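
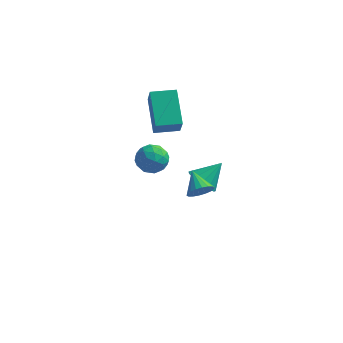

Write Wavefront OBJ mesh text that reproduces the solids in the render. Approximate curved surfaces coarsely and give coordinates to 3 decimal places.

v -1.052 -1.28 1.222
v -0.735 -1.369 1.675
v -1.628 -0.6 1.758
v -0.618 -1.18 1.562
v -0.587 -1.011 1.381
v -0.648 -0.896 1.169
v -0.789 -0.856 0.967
v -0.982 -0.901 0.816
v -1.189 -1.02 0.745
v -1.369 -1.191 0.769
v -1.486 -1.38 0.882
v -1.517 -1.549 1.063
v -1.456 -1.664 1.275
v -1.315 -1.704 1.477
v -1.122 -1.659 1.628
v -0.915 -1.54 1.699
v -2.977 -2.468 3.859
v -2.417 -2.302 3.526
v -2.443 -3.278 4.354
v -1.883 -3.112 4.021
v -2.126 -2.702 4.496
v -2.455 -2.202 4.19
v -2.405 -3.378 3.69
v -2.734 -2.878 3.384
v -2.063 -2.865 3.421
v -1.89 -2.447 3.92
v -2.97 -3.133 3.96
v -2.797 -2.715 4.459
v -2.744 -2.314 3.649
v -2.116 -3.266 4.231
v -2.259 -3.025 4.51
v -1.929 -2.928 4.314
v -2.767 -2.255 4.04
v -2.437 -2.157 3.844
v -2.266 -2.393 4.414
v -2.423 -3.423 4.036
v -2.093 -3.325 3.84
v -2.931 -2.652 3.566
v -2.601 -2.555 3.37
v -2.594 -3.187 3.466
v -2.206 -2.547 3.392
v -1.892 -3.023 3.682
v -2.199 -3.18 3.488
v -2.393 -2.885 3.308
v -2.105 -2.301 3.685
v -1.791 -2.777 3.975
v -1.934 -2.537 4.255
v -2.128 -2.242 4.075
v -1.897 -2.632 3.623
v -3.069 -2.803 3.905
v -2.755 -3.279 4.195
v -2.732 -3.338 3.805
v -2.926 -3.043 3.625
v -2.968 -2.557 4.198
v -2.654 -3.033 4.488
v -2.467 -2.695 4.572
v -2.661 -2.4 4.392
v -2.963 -2.948 4.257
v -3.381 -0.001 3.047
v -3.101 -0.527 3.924
v -4.027 1.201 3.974
v -3.747 0.675 4.851
v -2.473 0.485 3.049
v -2.193 -0.041 3.926
v -3.119 1.687 3.976
v -2.839 1.161 4.853
v -2.022 1.83 -0.96
v -1.663 2.141 -1.488
v -1.418 2.49 -0.16
v -1.989 2.364 -1.426
v -2.326 2.418 -1.216
v -2.566 2.285 -0.925
v -2.633 2.007 -0.645
v -2.506 1.673 -0.465
v -2.226 1.389 -0.442
v -1.88 1.245 -0.583
v -1.58 1.286 -0.844
v -1.42 1.5 -1.142
v -1.451 1.819 -1.382
f 2 1 4
f 2 4 3
f 4 1 5
f 4 5 3
f 5 1 6
f 5 6 3
f 6 1 7
f 6 7 3
f 7 1 8
f 7 8 3
f 8 1 9
f 8 9 3
f 9 1 10
f 9 10 3
f 10 1 11
f 10 11 3
f 11 1 12
f 11 12 3
f 12 1 13
f 12 13 3
f 13 1 14
f 13 14 3
f 14 1 15
f 14 15 3
f 15 1 16
f 15 16 3
f 16 1 2
f 16 2 3
f 17 54 33
f 54 28 57
f 33 57 22
f 54 57 33
f 17 33 29
f 33 22 34
f 29 34 18
f 33 34 29
f 17 29 38
f 29 18 39
f 38 39 24
f 29 39 38
f 17 38 50
f 38 24 53
f 50 53 27
f 38 53 50
f 17 50 54
f 50 27 58
f 54 58 28
f 50 58 54
f 18 34 45
f 34 22 48
f 45 48 26
f 34 48 45
f 22 57 35
f 57 28 56
f 35 56 21
f 57 56 35
f 28 58 55
f 58 27 51
f 55 51 19
f 58 51 55
f 27 53 52
f 53 24 40
f 52 40 23
f 53 40 52
f 24 39 44
f 39 18 41
f 44 41 25
f 39 41 44
f 20 46 32
f 46 26 47
f 32 47 21
f 46 47 32
f 20 32 30
f 32 21 31
f 30 31 19
f 32 31 30
f 20 30 37
f 30 19 36
f 37 36 23
f 30 36 37
f 20 37 42
f 37 23 43
f 42 43 25
f 37 43 42
f 20 42 46
f 42 25 49
f 46 49 26
f 42 49 46
f 21 47 35
f 47 26 48
f 35 48 22
f 47 48 35
f 19 31 55
f 31 21 56
f 55 56 28
f 31 56 55
f 23 36 52
f 36 19 51
f 52 51 27
f 36 51 52
f 25 43 44
f 43 23 40
f 44 40 24
f 43 40 44
f 26 49 45
f 49 25 41
f 45 41 18
f 49 41 45
f 60 62 59
f 63 60 59
f 59 62 61
f 61 63 59
f 60 66 62
f 64 60 63
f 64 66 60
f 62 66 61
f 65 63 61
f 61 66 65
f 65 64 63
f 66 64 65
f 68 67 70
f 68 70 69
f 70 67 71
f 70 71 69
f 71 67 72
f 71 72 69
f 72 67 73
f 72 73 69
f 73 67 74
f 73 74 69
f 74 67 75
f 74 75 69
f 75 67 76
f 75 76 69
f 76 67 77
f 76 77 69
f 77 67 78
f 77 78 69
f 78 67 79
f 78 79 69
f 79 67 68
f 79 68 69



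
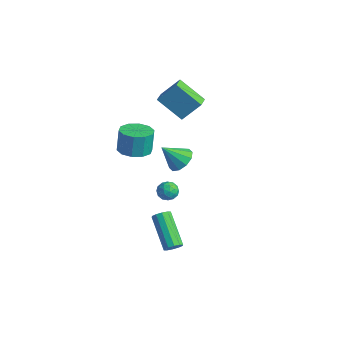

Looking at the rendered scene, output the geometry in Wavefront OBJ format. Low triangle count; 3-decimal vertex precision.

v 0.642 -0.997 -0.505
v 1.2 -1.313 -0.518
v 0.3 -1.567 -1.302
v 0.858 -1.883 -1.315
v 0.454 -1.966 -0.824
v 0.665 -1.614 -0.332
v 0.835 -1.266 -1.488
v 1.046 -0.914 -0.996
v 1.319 -1.479 -1.126
v 1.084 -1.912 -0.715
v 0.416 -0.968 -1.105
v 0.181 -1.401 -0.694
v 0.951 -1.105 -0.442
v 0.549 -1.775 -1.378
v 0.312 -1.824 -1.09
v 0.64 -2.01 -1.098
v 0.636 -1.282 -0.332
v 0.964 -1.467 -0.34
v 0.526 -1.852 -0.52
v 0.536 -1.413 -1.48
v 0.864 -1.598 -1.488
v 0.86 -0.87 -0.722
v 1.188 -1.056 -0.73
v 0.974 -1.028 -1.3
v 1.349 -1.388 -0.806
v 1.148 -1.723 -1.275
v 1.135 -1.361 -1.377
v 1.259 -1.154 -1.087
v 1.21 -1.643 -0.565
v 1.01 -1.978 -1.033
v 0.772 -2.027 -0.745
v 0.896 -1.82 -0.455
v 1.281 -1.74 -0.922
v 0.49 -0.902 -0.787
v 0.29 -1.237 -1.255
v 0.604 -1.06 -1.365
v 0.728 -0.853 -1.075
v 0.352 -1.157 -0.545
v 0.151 -1.492 -1.014
v 0.241 -1.726 -0.733
v 0.365 -1.519 -0.443
v 0.219 -1.14 -0.898
v -2.055 1.717 1.696
v -3.383 1.029 2.883
v -2.677 2.469 1.436
v -4.006 1.78 2.622
v -1.474 2.6 2.858
v -2.803 1.911 4.044
v -2.097 3.351 2.597
v -3.425 2.663 3.784
v -0.157 -2.922 2.664
v 0.484 -3.587 2.841
v 0.357 -3.343 4.214
v -0.283 -2.678 4.036
v 0.763 -3.081 2.777
v 0.636 -2.837 4.15
v 0.691 -2.515 2.669
v 0.564 -2.271 4.042
v 0.295 -2.104 2.56
v 0.168 -1.86 3.932
v -0.273 -2.006 2.49
v -0.4 -1.761 3.862
v -0.797 -2.257 2.486
v -0.924 -2.013 3.859
v -1.076 -2.763 2.55
v -1.203 -2.519 3.923
v -1.004 -3.329 2.658
v -1.131 -3.085 4.031
v -0.608 -3.74 2.768
v -0.735 -3.496 4.14
v -0.04 -3.839 2.838
v -0.167 -3.594 4.21
v 4.322 -3.835 -1.835
v 4.591 -3.419 -1.646
v 2.906 -2.909 -0.376
v 2.638 -3.325 -0.565
v 4.422 -3.319 -1.909
v 2.738 -2.81 -0.639
v 4.216 -3.417 -2.143
v 2.531 -2.908 -0.874
v 4.05 -3.674 -2.26
v 2.365 -3.165 -0.991
v 3.988 -3.993 -2.215
v 2.304 -3.483 -0.945
v 4.054 -4.251 -2.024
v 2.369 -3.741 -0.754
v 4.222 -4.35 -1.761
v 2.538 -3.841 -0.491
v 4.429 -4.252 -1.526
v 2.744 -3.743 -0.257
v 4.595 -3.995 -1.409
v 2.91 -3.486 -0.14
v 4.656 -3.677 -1.455
v 2.972 -3.167 -0.185
v -3.471 2.765 -3.217
v -2.831 2.155 -3.383
v -4.049 1.835 -2.023
v -2.633 2.514 -3.008
v -2.755 2.969 -2.712
v -3.15 3.346 -2.609
v -3.668 3.502 -2.738
v -4.111 3.376 -3.05
v -4.31 3.017 -3.426
v -4.188 2.562 -3.722
v -3.792 2.185 -3.825
v -3.274 2.029 -3.696
f 1 38 17
f 38 12 41
f 17 41 6
f 38 41 17
f 1 17 13
f 17 6 18
f 13 18 2
f 17 18 13
f 1 13 22
f 13 2 23
f 22 23 8
f 13 23 22
f 1 22 34
f 22 8 37
f 34 37 11
f 22 37 34
f 1 34 38
f 34 11 42
f 38 42 12
f 34 42 38
f 2 18 29
f 18 6 32
f 29 32 10
f 18 32 29
f 6 41 19
f 41 12 40
f 19 40 5
f 41 40 19
f 12 42 39
f 42 11 35
f 39 35 3
f 42 35 39
f 11 37 36
f 37 8 24
f 36 24 7
f 37 24 36
f 8 23 28
f 23 2 25
f 28 25 9
f 23 25 28
f 4 30 16
f 30 10 31
f 16 31 5
f 30 31 16
f 4 16 14
f 16 5 15
f 14 15 3
f 16 15 14
f 4 14 21
f 14 3 20
f 21 20 7
f 14 20 21
f 4 21 26
f 21 7 27
f 26 27 9
f 21 27 26
f 4 26 30
f 26 9 33
f 30 33 10
f 26 33 30
f 5 31 19
f 31 10 32
f 19 32 6
f 31 32 19
f 3 15 39
f 15 5 40
f 39 40 12
f 15 40 39
f 7 20 36
f 20 3 35
f 36 35 11
f 20 35 36
f 9 27 28
f 27 7 24
f 28 24 8
f 27 24 28
f 10 33 29
f 33 9 25
f 29 25 2
f 33 25 29
f 44 46 43
f 47 44 43
f 43 46 45
f 45 47 43
f 44 50 46
f 48 44 47
f 48 50 44
f 46 50 45
f 49 47 45
f 45 50 49
f 49 48 47
f 50 48 49
f 52 51 55
f 52 55 53
f 53 55 56
f 53 56 54
f 55 51 57
f 55 57 56
f 56 57 58
f 56 58 54
f 57 51 59
f 57 59 58
f 58 59 60
f 58 60 54
f 59 51 61
f 59 61 60
f 60 61 62
f 60 62 54
f 61 51 63
f 61 63 62
f 62 63 64
f 62 64 54
f 63 51 65
f 63 65 64
f 64 65 66
f 64 66 54
f 65 51 67
f 65 67 66
f 66 67 68
f 66 68 54
f 67 51 69
f 67 69 68
f 68 69 70
f 68 70 54
f 69 51 71
f 69 71 70
f 70 71 72
f 70 72 54
f 71 51 52
f 71 52 72
f 72 52 53
f 72 53 54
f 74 73 77
f 74 77 75
f 75 77 78
f 75 78 76
f 77 73 79
f 77 79 78
f 78 79 80
f 78 80 76
f 79 73 81
f 79 81 80
f 80 81 82
f 80 82 76
f 81 73 83
f 81 83 82
f 82 83 84
f 82 84 76
f 83 73 85
f 83 85 84
f 84 85 86
f 84 86 76
f 85 73 87
f 85 87 86
f 86 87 88
f 86 88 76
f 87 73 89
f 87 89 88
f 88 89 90
f 88 90 76
f 89 73 91
f 89 91 90
f 90 91 92
f 90 92 76
f 91 73 93
f 91 93 92
f 92 93 94
f 92 94 76
f 93 73 74
f 93 74 94
f 94 74 75
f 94 75 76
f 96 95 98
f 96 98 97
f 98 95 99
f 98 99 97
f 99 95 100
f 99 100 97
f 100 95 101
f 100 101 97
f 101 95 102
f 101 102 97
f 102 95 103
f 102 103 97
f 103 95 104
f 103 104 97
f 104 95 105
f 104 105 97
f 105 95 106
f 105 106 97
f 106 95 96
f 106 96 97



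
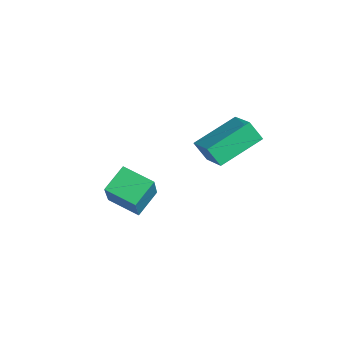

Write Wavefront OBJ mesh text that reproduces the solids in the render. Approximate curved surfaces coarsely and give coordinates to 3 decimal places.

v -4.063 -0.211 -4.527
v -2.97 -0.771 -2.911
v -4.595 0.794 -3.819
v -3.502 0.234 -2.203
v -2.978 0.666 -4.957
v -1.885 0.106 -3.341
v -3.51 1.671 -4.249
v -2.417 1.111 -2.633
v -1.201 2.247 0.186
v 0.154 2.213 0.779
v -1.501 4.125 0.977
v -0.145 4.092 1.569
v -0.835 2.648 -0.629
v 0.521 2.615 -0.037
v -1.134 4.527 0.161
v 0.221 4.493 0.754
f 2 4 1
f 5 2 1
f 1 4 3
f 3 5 1
f 2 8 4
f 6 2 5
f 6 8 2
f 4 8 3
f 7 5 3
f 3 8 7
f 7 6 5
f 8 6 7
f 10 12 9
f 13 10 9
f 9 12 11
f 11 13 9
f 10 16 12
f 14 10 13
f 14 16 10
f 12 16 11
f 15 13 11
f 11 16 15
f 15 14 13
f 16 14 15



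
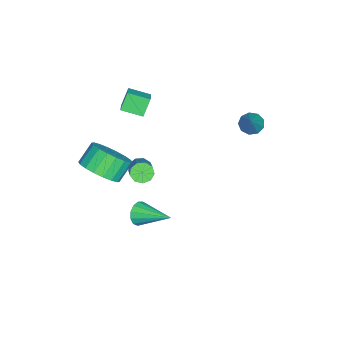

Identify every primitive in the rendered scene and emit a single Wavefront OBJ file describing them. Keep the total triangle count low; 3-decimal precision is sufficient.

v 4.027 -3.293 1.245
v 4.804 -3.266 1.935
v 4.07 -2.88 2.746
v 3.293 -2.907 2.055
v 4.819 -2.843 1.747
v 4.085 -2.457 2.558
v 4.677 -2.51 1.459
v 3.943 -2.123 2.27
v 4.406 -2.332 1.129
v 3.672 -1.945 1.94
v 4.06 -2.344 0.822
v 3.326 -1.957 1.633
v 3.707 -2.544 0.598
v 2.973 -2.157 1.409
v 3.418 -2.892 0.503
v 2.684 -2.506 1.314
v 3.25 -3.32 0.554
v 2.516 -2.934 1.365
v 3.235 -3.743 0.742
v 2.501 -3.357 1.553
v 3.377 -4.077 1.03
v 2.643 -3.69 1.841
v 3.648 -4.255 1.36
v 2.914 -3.868 2.171
v 3.994 -4.243 1.667
v 3.26 -3.856 2.478
v 4.347 -4.043 1.891
v 3.613 -3.656 2.702
v 4.636 -3.694 1.986
v 3.902 -3.308 2.797
v 1.886 -2.157 -3.713
v 2.326 -2.097 -4.201
v 2.354 -0.503 -3.087
v 2.007 -1.958 -4.33
v 1.649 -1.882 -4.264
v 1.366 -1.893 -4.022
v 1.248 -1.988 -3.683
v 1.333 -2.137 -3.353
v 1.593 -2.292 -3.137
v 1.946 -2.405 -3.104
v 2.28 -2.439 -3.265
v 2.488 -2.383 -3.567
v 2.506 -2.256 -3.916
v -2.667 -4.021 1.102
v -1.708 -3.759 1.66
v -2.779 -2.951 0.791
v -1.821 -2.689 1.349
v -2.119 -4.211 0.251
v -1.161 -3.949 0.809
v -2.232 -3.141 -0.06
v -1.273 -2.879 0.498
v -0.733 2.386 1.839
v -0.282 2.399 1.444
v 0.453 2.614 3.201
v -0.425 2.778 1.505
v -0.713 2.974 1.723
v -1.01 2.895 1.995
v -1.177 2.578 2.194
v -1.137 2.171 2.227
v -0.908 1.864 2.079
v -0.597 1.802 1.818
v -0.349 2.013 1.567
v -0.477 -2.814 -2.706
v -0.094 -3.052 -3.054
v 1.5 -2.465 -1.703
v 1.117 -2.226 -1.354
v -0.148 -2.679 -3.151
v 1.445 -2.092 -1.8
v -0.357 -2.368 -3.041
v 1.237 -1.781 -1.69
v -0.621 -2.266 -2.773
v 0.972 -1.679 -1.422
v -0.818 -2.42 -2.474
v 0.775 -1.833 -1.123
v -0.855 -2.758 -2.283
v 0.738 -2.171 -0.932
v -0.715 -3.122 -2.29
v 0.878 -2.535 -0.939
v -0.464 -3.342 -2.491
v 1.13 -2.754 -1.14
v -0.218 -3.314 -2.793
v 1.375 -2.727 -1.442
f 2 1 5
f 2 5 3
f 3 5 6
f 3 6 4
f 5 1 7
f 5 7 6
f 6 7 8
f 6 8 4
f 7 1 9
f 7 9 8
f 8 9 10
f 8 10 4
f 9 1 11
f 9 11 10
f 10 11 12
f 10 12 4
f 11 1 13
f 11 13 12
f 12 13 14
f 12 14 4
f 13 1 15
f 13 15 14
f 14 15 16
f 14 16 4
f 15 1 17
f 15 17 16
f 16 17 18
f 16 18 4
f 17 1 19
f 17 19 18
f 18 19 20
f 18 20 4
f 19 1 21
f 19 21 20
f 20 21 22
f 20 22 4
f 21 1 23
f 21 23 22
f 22 23 24
f 22 24 4
f 23 1 25
f 23 25 24
f 24 25 26
f 24 26 4
f 25 1 27
f 25 27 26
f 26 27 28
f 26 28 4
f 27 1 29
f 27 29 28
f 28 29 30
f 28 30 4
f 29 1 2
f 29 2 30
f 30 2 3
f 30 3 4
f 32 31 34
f 32 34 33
f 34 31 35
f 34 35 33
f 35 31 36
f 35 36 33
f 36 31 37
f 36 37 33
f 37 31 38
f 37 38 33
f 38 31 39
f 38 39 33
f 39 31 40
f 39 40 33
f 40 31 41
f 40 41 33
f 41 31 42
f 41 42 33
f 42 31 43
f 42 43 33
f 43 31 32
f 43 32 33
f 45 47 44
f 48 45 44
f 44 47 46
f 46 48 44
f 45 51 47
f 49 45 48
f 49 51 45
f 47 51 46
f 50 48 46
f 46 51 50
f 50 49 48
f 51 49 50
f 53 52 55
f 53 55 54
f 55 52 56
f 55 56 54
f 56 52 57
f 56 57 54
f 57 52 58
f 57 58 54
f 58 52 59
f 58 59 54
f 59 52 60
f 59 60 54
f 60 52 61
f 60 61 54
f 61 52 62
f 61 62 54
f 62 52 53
f 62 53 54
f 64 63 67
f 64 67 65
f 65 67 68
f 65 68 66
f 67 63 69
f 67 69 68
f 68 69 70
f 68 70 66
f 69 63 71
f 69 71 70
f 70 71 72
f 70 72 66
f 71 63 73
f 71 73 72
f 72 73 74
f 72 74 66
f 73 63 75
f 73 75 74
f 74 75 76
f 74 76 66
f 75 63 77
f 75 77 76
f 76 77 78
f 76 78 66
f 77 63 79
f 77 79 78
f 78 79 80
f 78 80 66
f 79 63 81
f 79 81 80
f 80 81 82
f 80 82 66
f 81 63 64
f 81 64 82
f 82 64 65
f 82 65 66



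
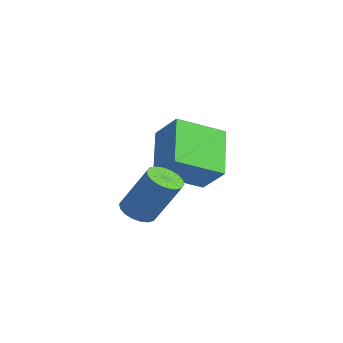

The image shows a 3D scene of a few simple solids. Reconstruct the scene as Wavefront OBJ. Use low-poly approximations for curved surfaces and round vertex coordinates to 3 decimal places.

v 1.408 1.048 -1.142
v 1.822 1.426 -1.491
v 2.586 2.07 0.114
v 2.172 1.692 0.462
v 1.591 1.603 -1.451
v 2.354 2.246 0.154
v 1.323 1.669 -1.35
v 2.086 2.312 0.254
v 1.072 1.612 -1.209
v 1.835 2.256 0.396
v 0.888 1.444 -1.053
v 1.651 2.087 0.551
v 0.807 1.198 -0.916
v 1.57 1.841 0.689
v 0.845 0.921 -0.824
v 1.608 1.565 0.781
v 0.994 0.67 -0.794
v 1.758 1.314 0.811
v 1.226 0.494 -0.834
v 1.989 1.137 0.771
v 1.494 0.428 -0.934
v 2.257 1.071 0.67
v 1.745 0.484 -1.076
v 2.508 1.128 0.529
v 1.929 0.653 -1.231
v 2.692 1.296 0.373
v 2.01 0.899 -1.369
v 2.773 1.542 0.236
v 1.972 1.175 -1.461
v 2.735 1.819 0.144
v -1.098 4.345 -1.458
v -1.179 2.58 -0.682
v -2.605 5.02 -0.081
v -2.686 3.255 0.696
v -0.094 4.705 -0.536
v -0.175 2.94 0.241
v -1.601 5.38 0.842
v -1.682 3.615 1.618
f 2 1 5
f 2 5 3
f 3 5 6
f 3 6 4
f 5 1 7
f 5 7 6
f 6 7 8
f 6 8 4
f 7 1 9
f 7 9 8
f 8 9 10
f 8 10 4
f 9 1 11
f 9 11 10
f 10 11 12
f 10 12 4
f 11 1 13
f 11 13 12
f 12 13 14
f 12 14 4
f 13 1 15
f 13 15 14
f 14 15 16
f 14 16 4
f 15 1 17
f 15 17 16
f 16 17 18
f 16 18 4
f 17 1 19
f 17 19 18
f 18 19 20
f 18 20 4
f 19 1 21
f 19 21 20
f 20 21 22
f 20 22 4
f 21 1 23
f 21 23 22
f 22 23 24
f 22 24 4
f 23 1 25
f 23 25 24
f 24 25 26
f 24 26 4
f 25 1 27
f 25 27 26
f 26 27 28
f 26 28 4
f 27 1 29
f 27 29 28
f 28 29 30
f 28 30 4
f 29 1 2
f 29 2 30
f 30 2 3
f 30 3 4
f 32 34 31
f 35 32 31
f 31 34 33
f 33 35 31
f 32 38 34
f 36 32 35
f 36 38 32
f 34 38 33
f 37 35 33
f 33 38 37
f 37 36 35
f 38 36 37



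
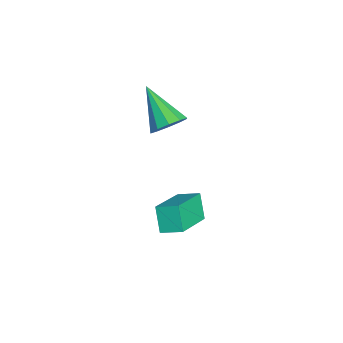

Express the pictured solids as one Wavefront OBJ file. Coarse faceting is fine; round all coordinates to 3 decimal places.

v 3.137 1.624 -3.266
v 2.532 1.494 -2.345
v 3.396 2.417 -2.985
v 2.79 2.287 -2.063
v 4.77 0.753 -2.317
v 4.164 0.623 -1.395
v 5.028 1.546 -2.035
v 4.423 1.416 -1.114
v 0.273 1.287 -0.394
v 0.833 0.853 -0.066
v -1.033 0.513 0.814
v 0.808 1.271 0.174
v 0.578 1.694 0.198
v 0.233 1.962 -0.005
v -0.098 1.972 -0.356
v -0.286 1.72 -0.722
v -0.261 1.303 -0.962
v -0.032 0.879 -0.985
v 0.314 0.612 -0.782
v 0.644 0.602 -0.431
f 2 4 1
f 5 2 1
f 1 4 3
f 3 5 1
f 2 8 4
f 6 2 5
f 6 8 2
f 4 8 3
f 7 5 3
f 3 8 7
f 7 6 5
f 8 6 7
f 10 9 12
f 10 12 11
f 12 9 13
f 12 13 11
f 13 9 14
f 13 14 11
f 14 9 15
f 14 15 11
f 15 9 16
f 15 16 11
f 16 9 17
f 16 17 11
f 17 9 18
f 17 18 11
f 18 9 19
f 18 19 11
f 19 9 20
f 19 20 11
f 20 9 10
f 20 10 11



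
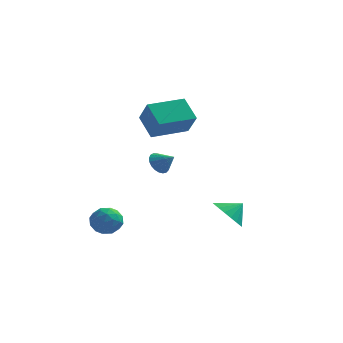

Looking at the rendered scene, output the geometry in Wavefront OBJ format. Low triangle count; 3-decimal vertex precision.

v -1.648 4.093 -0.522
v -1.265 4.559 -0.876
v -0.812 3.847 0.062
v -1.37 4.72 -0.658
v -1.523 4.773 -0.416
v -1.698 4.708 -0.193
v -1.865 4.537 -0.027
v -1.994 4.289 0.054
v -2.063 4.007 0.035
v -2.061 3.74 -0.08
v -1.987 3.533 -0.272
v -1.855 3.424 -0.507
v -1.687 3.43 -0.745
v -1.512 3.551 -0.944
v -1.361 3.765 -1.07
v -1.26 4.036 -1.102
v -1.226 4.317 -1.033
v -1.425 1.86 1.986
v -0.815 1.13 3.106
v -2.243 2.662 2.955
v -1.633 1.932 4.075
v 0.053 3.248 2.085
v 0.663 2.518 3.205
v -0.765 4.05 3.054
v -0.155 3.32 4.174
v -3.939 -0.097 -2.896
v -3.484 0.552 -2.53
v -2.776 -0.532 -3.57
v -2.321 0.117 -3.204
v -2.612 -0.544 -2.713
v -3.33 -0.275 -2.297
v -2.93 0.295 -3.803
v -3.648 0.564 -3.387
v -2.86 0.794 -3.091
v -2.664 0.275 -2.417
v -3.596 -0.255 -3.683
v -3.4 -0.774 -3.009
v -3.813 0.266 -2.654
v -2.447 -0.246 -3.446
v -2.618 -0.634 -3.157
v -2.35 -0.253 -2.942
v -3.723 -0.22 -2.517
v -3.456 0.161 -2.302
v -2.943 -0.483 -2.409
v -2.804 -0.141 -3.798
v -2.537 0.24 -3.583
v -3.91 0.273 -3.158
v -3.642 0.654 -2.943
v -3.317 0.503 -3.691
v -3.179 0.789 -2.769
v -2.496 0.533 -3.164
v -2.854 0.638 -3.517
v -3.276 0.796 -3.272
v -3.064 0.485 -2.372
v -2.381 0.229 -2.768
v -2.551 -0.16 -2.479
v -2.974 -0.001 -2.235
v -2.697 0.627 -2.702
v -3.879 -0.209 -3.332
v -3.196 -0.465 -3.728
v -3.286 0.021 -3.865
v -3.709 0.18 -3.621
v -3.764 -0.513 -2.936
v -3.081 -0.769 -3.331
v -2.984 -0.776 -2.828
v -3.406 -0.618 -2.583
v -3.563 -0.607 -3.398
v 2.866 -0.299 -1.926
v 3.61 -0.756 -2.372
v 3.514 0.119 -1.274
v 3.584 -0.378 -2.588
v 3.417 0.015 -2.674
v 3.14 0.347 -2.611
v 2.809 0.55 -2.413
v 2.489 0.585 -2.118
v 2.244 0.445 -1.786
v 2.122 0.158 -1.481
v 2.148 -0.22 -1.264
v 2.316 -0.613 -1.179
v 2.592 -0.944 -1.242
v 2.923 -1.148 -1.44
v 3.243 -1.183 -1.735
v 3.488 -1.043 -2.067
f 2 1 4
f 2 4 3
f 4 1 5
f 4 5 3
f 5 1 6
f 5 6 3
f 6 1 7
f 6 7 3
f 7 1 8
f 7 8 3
f 8 1 9
f 8 9 3
f 9 1 10
f 9 10 3
f 10 1 11
f 10 11 3
f 11 1 12
f 11 12 3
f 12 1 13
f 12 13 3
f 13 1 14
f 13 14 3
f 14 1 15
f 14 15 3
f 15 1 16
f 15 16 3
f 16 1 17
f 16 17 3
f 17 1 2
f 17 2 3
f 19 21 18
f 22 19 18
f 18 21 20
f 20 22 18
f 19 25 21
f 23 19 22
f 23 25 19
f 21 25 20
f 24 22 20
f 20 25 24
f 24 23 22
f 25 23 24
f 26 63 42
f 63 37 66
f 42 66 31
f 63 66 42
f 26 42 38
f 42 31 43
f 38 43 27
f 42 43 38
f 26 38 47
f 38 27 48
f 47 48 33
f 38 48 47
f 26 47 59
f 47 33 62
f 59 62 36
f 47 62 59
f 26 59 63
f 59 36 67
f 63 67 37
f 59 67 63
f 27 43 54
f 43 31 57
f 54 57 35
f 43 57 54
f 31 66 44
f 66 37 65
f 44 65 30
f 66 65 44
f 37 67 64
f 67 36 60
f 64 60 28
f 67 60 64
f 36 62 61
f 62 33 49
f 61 49 32
f 62 49 61
f 33 48 53
f 48 27 50
f 53 50 34
f 48 50 53
f 29 55 41
f 55 35 56
f 41 56 30
f 55 56 41
f 29 41 39
f 41 30 40
f 39 40 28
f 41 40 39
f 29 39 46
f 39 28 45
f 46 45 32
f 39 45 46
f 29 46 51
f 46 32 52
f 51 52 34
f 46 52 51
f 29 51 55
f 51 34 58
f 55 58 35
f 51 58 55
f 30 56 44
f 56 35 57
f 44 57 31
f 56 57 44
f 28 40 64
f 40 30 65
f 64 65 37
f 40 65 64
f 32 45 61
f 45 28 60
f 61 60 36
f 45 60 61
f 34 52 53
f 52 32 49
f 53 49 33
f 52 49 53
f 35 58 54
f 58 34 50
f 54 50 27
f 58 50 54
f 69 68 71
f 69 71 70
f 71 68 72
f 71 72 70
f 72 68 73
f 72 73 70
f 73 68 74
f 73 74 70
f 74 68 75
f 74 75 70
f 75 68 76
f 75 76 70
f 76 68 77
f 76 77 70
f 77 68 78
f 77 78 70
f 78 68 79
f 78 79 70
f 79 68 80
f 79 80 70
f 80 68 81
f 80 81 70
f 81 68 82
f 81 82 70
f 82 68 83
f 82 83 70
f 83 68 69
f 83 69 70



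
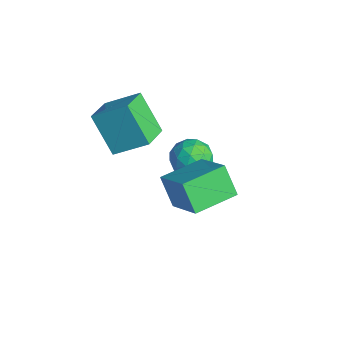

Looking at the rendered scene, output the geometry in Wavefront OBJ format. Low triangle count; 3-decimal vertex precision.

v -2.912 -4.546 2.838
v -2.118 -3.276 3.763
v -3.95 -3.5 2.294
v -3.155 -2.231 3.219
v -1.665 -4.149 1.221
v -0.87 -2.88 2.146
v -2.702 -3.104 0.677
v -1.908 -1.834 1.602
v 0.159 -2.875 0.88
v 1.913 -2.712 2.13
v -0.088 -0.913 0.97
v 1.665 -0.749 2.221
v 1.015 -2.711 -0.341
v 2.768 -2.547 0.91
v 0.767 -0.748 -0.25
v 2.521 -0.585 1
v -2.724 0.542 -1.362
v -2.224 0.681 -2.24
v -3.476 -0.781 -2
v -2.976 -0.642 -2.878
v -2.469 -0.939 -2.044
v -2.004 -0.121 -1.65
v -3.696 0.021 -2.59
v -3.231 0.839 -2.196
v -2.825 0.359 -2.999
v -2.067 -0.234 -2.662
v -3.633 0.134 -1.578
v -2.875 -0.459 -1.241
v -2.408 0.728 -1.745
v -3.292 -0.828 -2.495
v -2.994 -1.002 -2.005
v -2.7 -0.92 -2.521
v -2.279 0.256 -1.398
v -1.985 0.338 -1.914
v -2.129 -0.614 -1.799
v -3.715 -0.438 -2.326
v -3.421 -0.356 -2.842
v -3 0.82 -1.719
v -2.706 0.902 -2.235
v -3.571 0.514 -2.441
v -2.467 0.621 -2.707
v -2.909 -0.157 -3.082
v -3.332 0.232 -2.913
v -3.059 0.713 -2.681
v -2.022 0.272 -2.509
v -2.463 -0.506 -2.884
v -2.166 -0.68 -2.394
v -1.893 -0.2 -2.162
v -2.375 0.083 -2.955
v -3.237 0.406 -1.356
v -3.678 -0.372 -1.731
v -3.807 0.1 -2.078
v -3.534 0.58 -1.846
v -2.791 0.057 -1.158
v -3.233 -0.721 -1.533
v -2.641 -0.813 -1.559
v -2.368 -0.332 -1.327
v -3.325 -0.183 -1.285
f 2 4 1
f 5 2 1
f 1 4 3
f 3 5 1
f 2 8 4
f 6 2 5
f 6 8 2
f 4 8 3
f 7 5 3
f 3 8 7
f 7 6 5
f 8 6 7
f 10 12 9
f 13 10 9
f 9 12 11
f 11 13 9
f 10 16 12
f 14 10 13
f 14 16 10
f 12 16 11
f 15 13 11
f 11 16 15
f 15 14 13
f 16 14 15
f 17 54 33
f 54 28 57
f 33 57 22
f 54 57 33
f 17 33 29
f 33 22 34
f 29 34 18
f 33 34 29
f 17 29 38
f 29 18 39
f 38 39 24
f 29 39 38
f 17 38 50
f 38 24 53
f 50 53 27
f 38 53 50
f 17 50 54
f 50 27 58
f 54 58 28
f 50 58 54
f 18 34 45
f 34 22 48
f 45 48 26
f 34 48 45
f 22 57 35
f 57 28 56
f 35 56 21
f 57 56 35
f 28 58 55
f 58 27 51
f 55 51 19
f 58 51 55
f 27 53 52
f 53 24 40
f 52 40 23
f 53 40 52
f 24 39 44
f 39 18 41
f 44 41 25
f 39 41 44
f 20 46 32
f 46 26 47
f 32 47 21
f 46 47 32
f 20 32 30
f 32 21 31
f 30 31 19
f 32 31 30
f 20 30 37
f 30 19 36
f 37 36 23
f 30 36 37
f 20 37 42
f 37 23 43
f 42 43 25
f 37 43 42
f 20 42 46
f 42 25 49
f 46 49 26
f 42 49 46
f 21 47 35
f 47 26 48
f 35 48 22
f 47 48 35
f 19 31 55
f 31 21 56
f 55 56 28
f 31 56 55
f 23 36 52
f 36 19 51
f 52 51 27
f 36 51 52
f 25 43 44
f 43 23 40
f 44 40 24
f 43 40 44
f 26 49 45
f 49 25 41
f 45 41 18
f 49 41 45



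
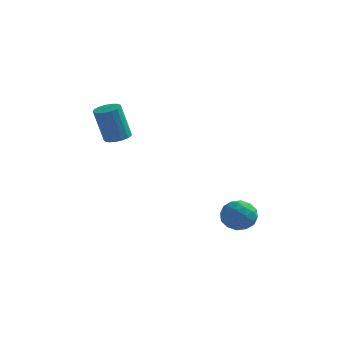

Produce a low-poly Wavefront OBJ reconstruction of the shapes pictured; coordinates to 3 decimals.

v -2.618 0.797 2.992
v -2.099 1.169 3.161
v -2.523 0.934 4.977
v -3.042 0.563 4.808
v -2.336 1.377 3.133
v -2.76 1.142 4.949
v -2.636 1.452 3.072
v -3.06 1.218 4.889
v -2.933 1.377 2.993
v -3.357 1.143 4.81
v -3.157 1.17 2.914
v -3.581 0.935 4.73
v -3.258 0.877 2.853
v -3.682 0.642 4.669
v -3.212 0.565 2.823
v -3.636 0.331 4.64
v -3.03 0.307 2.832
v -3.454 0.073 4.649
v -2.754 0.162 2.878
v -3.178 -0.073 4.694
v -2.446 0.161 2.95
v -2.87 -0.073 4.766
v -2.178 0.307 3.031
v -2.602 0.072 4.848
v -2.011 0.565 3.104
v -2.435 0.33 4.92
v -1.982 0.876 3.15
v -2.406 0.641 4.967
v 2.163 1.281 -1.308
v 2.603 1.697 -1.994
v 3.457 1.003 -0.646
v 3.897 1.419 -1.332
v 3.384 1.909 -0.755
v 2.584 2.081 -1.164
v 3.476 0.619 -1.476
v 2.676 0.791 -1.885
v 3.415 1.287 -2.098
v 3.358 2.084 -1.652
v 2.702 0.616 -0.988
v 2.645 1.413 -0.542
v 2.269 1.513 -1.709
v 3.791 1.187 -0.931
v 3.489 1.475 -0.592
v 3.748 1.719 -0.995
v 2.258 1.739 -1.221
v 2.517 1.983 -1.625
v 2.976 2.108 -0.896
v 3.543 0.717 -1.015
v 3.802 0.961 -1.419
v 2.312 0.981 -1.645
v 2.571 1.225 -2.048
v 3.084 0.592 -1.744
v 3.005 1.517 -2.173
v 3.766 1.354 -1.784
v 3.518 0.884 -1.869
v 3.048 0.985 -2.109
v 2.972 1.985 -1.912
v 3.732 1.822 -1.522
v 3.431 2.11 -1.183
v 2.96 2.211 -1.424
v 3.449 1.745 -1.972
v 2.328 0.878 -1.118
v 3.088 0.715 -0.728
v 3.1 0.489 -1.216
v 2.629 0.59 -1.457
v 2.294 1.346 -0.856
v 3.055 1.183 -0.467
v 3.012 1.715 -0.531
v 2.542 1.816 -0.771
v 2.611 0.955 -0.668
f 2 1 5
f 2 5 3
f 3 5 6
f 3 6 4
f 5 1 7
f 5 7 6
f 6 7 8
f 6 8 4
f 7 1 9
f 7 9 8
f 8 9 10
f 8 10 4
f 9 1 11
f 9 11 10
f 10 11 12
f 10 12 4
f 11 1 13
f 11 13 12
f 12 13 14
f 12 14 4
f 13 1 15
f 13 15 14
f 14 15 16
f 14 16 4
f 15 1 17
f 15 17 16
f 16 17 18
f 16 18 4
f 17 1 19
f 17 19 18
f 18 19 20
f 18 20 4
f 19 1 21
f 19 21 20
f 20 21 22
f 20 22 4
f 21 1 23
f 21 23 22
f 22 23 24
f 22 24 4
f 23 1 25
f 23 25 24
f 24 25 26
f 24 26 4
f 25 1 27
f 25 27 26
f 26 27 28
f 26 28 4
f 27 1 2
f 27 2 28
f 28 2 3
f 28 3 4
f 29 66 45
f 66 40 69
f 45 69 34
f 66 69 45
f 29 45 41
f 45 34 46
f 41 46 30
f 45 46 41
f 29 41 50
f 41 30 51
f 50 51 36
f 41 51 50
f 29 50 62
f 50 36 65
f 62 65 39
f 50 65 62
f 29 62 66
f 62 39 70
f 66 70 40
f 62 70 66
f 30 46 57
f 46 34 60
f 57 60 38
f 46 60 57
f 34 69 47
f 69 40 68
f 47 68 33
f 69 68 47
f 40 70 67
f 70 39 63
f 67 63 31
f 70 63 67
f 39 65 64
f 65 36 52
f 64 52 35
f 65 52 64
f 36 51 56
f 51 30 53
f 56 53 37
f 51 53 56
f 32 58 44
f 58 38 59
f 44 59 33
f 58 59 44
f 32 44 42
f 44 33 43
f 42 43 31
f 44 43 42
f 32 42 49
f 42 31 48
f 49 48 35
f 42 48 49
f 32 49 54
f 49 35 55
f 54 55 37
f 49 55 54
f 32 54 58
f 54 37 61
f 58 61 38
f 54 61 58
f 33 59 47
f 59 38 60
f 47 60 34
f 59 60 47
f 31 43 67
f 43 33 68
f 67 68 40
f 43 68 67
f 35 48 64
f 48 31 63
f 64 63 39
f 48 63 64
f 37 55 56
f 55 35 52
f 56 52 36
f 55 52 56
f 38 61 57
f 61 37 53
f 57 53 30
f 61 53 57



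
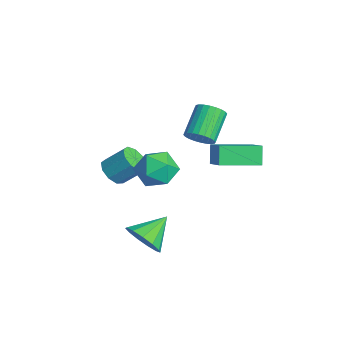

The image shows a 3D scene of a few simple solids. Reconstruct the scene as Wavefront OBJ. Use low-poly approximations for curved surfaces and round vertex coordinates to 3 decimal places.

v 1.85 -1.598 -0.689
v 2.497 -2.366 -0.999
v 0.663 -2.754 -0.301
v 1.31 -3.522 -0.611
v 1.526 -2.973 0.259
v 2.259 -2.259 0.019
v 0.901 -2.861 -1.319
v 1.634 -2.147 -1.559
v 1.91 -3.147 -1.389
v 2.297 -3.216 -0.414
v 0.863 -1.904 -0.886
v 1.25 -1.973 0.089
v 3.679 -3.829 -3.39
v 4.24 -3.242 -3.921
v 3.141 -2.591 -2.59
v 3.763 -3.279 -4.185
v 3.259 -3.491 -4.196
v 2.889 -3.81 -3.952
v 2.769 -4.135 -3.529
v 2.939 -4.363 -3.062
v 3.343 -4.422 -2.699
v 3.855 -4.292 -2.556
v 4.31 -4.016 -2.677
v 4.565 -3.68 -3.025
v 4.539 -3.392 -3.488
v -1.668 -3.561 -2.9
v -1.216 -3.228 -3.427
v -0.821 -2.307 -2.508
v -1.272 -2.639 -1.98
v -1.696 -3.011 -3.438
v -1.301 -2.09 -2.519
v -2.163 -3.051 -3.197
v -1.767 -2.13 -2.278
v -2.398 -3.33 -2.817
v -2.002 -2.409 -1.898
v -2.291 -3.716 -2.475
v -1.896 -2.795 -1.556
v -1.893 -4.03 -2.332
v -1.497 -3.109 -1.413
v -1.389 -4.124 -2.455
v -0.994 -3.203 -1.536
v -1.016 -3.954 -2.785
v -0.621 -3.033 -1.866
v -0.948 -3.601 -3.169
v -0.552 -2.679 -2.25
v 0.239 -0.188 -0.136
v 0.638 -0.382 0.444
v -0.38 0.494 1.436
v -0.779 0.688 0.856
v 0.768 -0.141 0.365
v -0.25 0.735 1.357
v 0.818 0.093 0.209
v -0.201 0.969 1.202
v 0.779 0.284 0.001
v -0.239 1.159 0.994
v 0.658 0.403 -0.227
v -0.36 1.279 0.765
v 0.474 0.432 -0.442
v -0.544 1.308 0.55
v 0.253 0.367 -0.611
v -0.765 1.242 0.382
v 0.031 0.217 -0.707
v -0.987 1.093 0.286
v -0.16 0.006 -0.716
v -1.178 0.882 0.276
v -0.29 -0.235 -0.637
v -1.308 0.641 0.355
v -0.339 -0.469 -0.482
v -1.358 0.407 0.511
v -0.301 -0.659 -0.274
v -1.319 0.216 0.719
v -0.18 -0.779 -0.045
v -1.198 0.097 0.947
v 0.004 -0.808 0.17
v -1.014 0.068 1.162
v 0.225 -0.742 0.338
v -0.793 0.133 1.331
v 0.447 -0.593 0.434
v -0.571 0.283 1.427
v 3.536 -0.849 0.665
v 3.033 -0.667 1.486
v 3.691 0.969 0.359
v 3.188 1.15 1.18
v 4.612 -0.83 1.32
v 4.109 -0.649 2.141
v 4.767 0.987 1.014
v 4.264 1.169 1.835
f 1 12 6
f 1 6 2
f 1 2 8
f 1 8 11
f 1 11 12
f 2 6 10
f 6 12 5
f 12 11 3
f 11 8 7
f 8 2 9
f 4 10 5
f 4 5 3
f 4 3 7
f 4 7 9
f 4 9 10
f 5 10 6
f 3 5 12
f 7 3 11
f 9 7 8
f 10 9 2
f 14 13 16
f 14 16 15
f 16 13 17
f 16 17 15
f 17 13 18
f 17 18 15
f 18 13 19
f 18 19 15
f 19 13 20
f 19 20 15
f 20 13 21
f 20 21 15
f 21 13 22
f 21 22 15
f 22 13 23
f 22 23 15
f 23 13 24
f 23 24 15
f 24 13 25
f 24 25 15
f 25 13 14
f 25 14 15
f 27 26 30
f 27 30 28
f 28 30 31
f 28 31 29
f 30 26 32
f 30 32 31
f 31 32 33
f 31 33 29
f 32 26 34
f 32 34 33
f 33 34 35
f 33 35 29
f 34 26 36
f 34 36 35
f 35 36 37
f 35 37 29
f 36 26 38
f 36 38 37
f 37 38 39
f 37 39 29
f 38 26 40
f 38 40 39
f 39 40 41
f 39 41 29
f 40 26 42
f 40 42 41
f 41 42 43
f 41 43 29
f 42 26 44
f 42 44 43
f 43 44 45
f 43 45 29
f 44 26 27
f 44 27 45
f 45 27 28
f 45 28 29
f 47 46 50
f 47 50 48
f 48 50 51
f 48 51 49
f 50 46 52
f 50 52 51
f 51 52 53
f 51 53 49
f 52 46 54
f 52 54 53
f 53 54 55
f 53 55 49
f 54 46 56
f 54 56 55
f 55 56 57
f 55 57 49
f 56 46 58
f 56 58 57
f 57 58 59
f 57 59 49
f 58 46 60
f 58 60 59
f 59 60 61
f 59 61 49
f 60 46 62
f 60 62 61
f 61 62 63
f 61 63 49
f 62 46 64
f 62 64 63
f 63 64 65
f 63 65 49
f 64 46 66
f 64 66 65
f 65 66 67
f 65 67 49
f 66 46 68
f 66 68 67
f 67 68 69
f 67 69 49
f 68 46 70
f 68 70 69
f 69 70 71
f 69 71 49
f 70 46 72
f 70 72 71
f 71 72 73
f 71 73 49
f 72 46 74
f 72 74 73
f 73 74 75
f 73 75 49
f 74 46 76
f 74 76 75
f 75 76 77
f 75 77 49
f 76 46 78
f 76 78 77
f 77 78 79
f 77 79 49
f 78 46 47
f 78 47 79
f 79 47 48
f 79 48 49
f 81 83 80
f 84 81 80
f 80 83 82
f 82 84 80
f 81 87 83
f 85 81 84
f 85 87 81
f 83 87 82
f 86 84 82
f 82 87 86
f 86 85 84
f 87 85 86



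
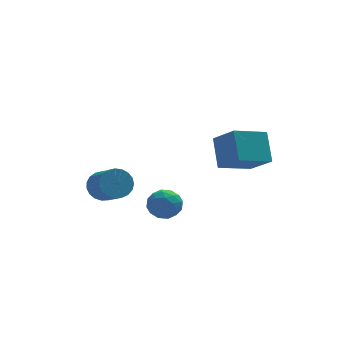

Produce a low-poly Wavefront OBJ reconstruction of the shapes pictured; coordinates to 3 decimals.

v 2.865 -4.427 1.513
v 2.91 -3.15 2.933
v 2.112 -3.183 0.418
v 2.157 -1.906 1.839
v 4.703 -3.834 0.921
v 4.748 -2.557 2.342
v 3.95 -2.59 -0.173
v 3.995 -1.313 1.247
v -0.942 -1.751 -2.258
v -0.374 -2.01 -3.01
v -0.526 -3.07 -1.49
v 0.042 -3.329 -2.242
v 0.288 -2.565 -1.684
v 0.031 -1.749 -2.159
v -0.931 -3.331 -2.341
v -1.188 -2.515 -2.816
v -0.367 -2.986 -3.062
v 0.386 -2.512 -2.656
v -1.286 -2.568 -1.844
v -0.533 -2.094 -1.438
v -0.694 -1.764 -2.701
v -0.206 -3.316 -1.799
v -0.061 -2.866 -1.471
v 0.273 -3.018 -1.913
v -0.457 -1.611 -2.201
v -0.123 -1.763 -2.643
v 0.266 -2.09 -1.864
v -0.777 -3.317 -1.857
v -0.443 -3.469 -2.299
v -1.173 -2.062 -2.587
v -0.839 -2.214 -3.029
v -1.166 -2.99 -2.636
v -0.356 -2.49 -3.174
v -0.112 -3.266 -2.723
v -0.683 -3.267 -2.781
v -0.835 -2.788 -3.06
v 0.086 -2.212 -2.935
v 0.331 -2.988 -2.484
v 0.475 -2.538 -2.156
v 0.324 -2.059 -2.435
v 0.091 -2.786 -2.966
v -1.231 -2.092 -2.016
v -0.986 -2.868 -1.565
v -1.224 -3.021 -2.065
v -1.375 -2.542 -2.344
v -0.788 -1.814 -1.777
v -0.544 -2.59 -1.326
v -0.065 -2.292 -1.44
v -0.217 -1.813 -1.719
v -0.991 -2.294 -1.534
v -2.51 3.568 -4.019
v -2.103 4.149 -3.328
v -1.643 2.732 -2.41
v -2.05 2.152 -3.101
v -2.49 4.111 -3.192
v -2.03 2.694 -2.273
v -2.88 3.98 -3.198
v -2.42 2.563 -2.28
v -3.206 3.778 -3.347
v -2.746 2.361 -2.429
v -3.412 3.54 -3.612
v -2.952 2.123 -2.694
v -3.462 3.306 -3.947
v -3.002 1.889 -3.029
v -3.347 3.118 -4.295
v -2.887 1.701 -3.377
v -3.088 3.008 -4.595
v -2.628 1.591 -3.677
v -2.728 2.994 -4.796
v -2.268 1.577 -3.877
v -2.331 3.08 -4.862
v -1.871 1.663 -3.943
v -1.965 3.251 -4.782
v -1.505 1.834 -3.864
v -1.693 3.476 -4.571
v -1.233 2.059 -3.652
v -1.562 3.717 -4.264
v -1.102 2.3 -3.346
v -1.595 3.933 -3.915
v -1.136 2.516 -2.996
v -1.787 4.085 -3.584
v -1.327 2.669 -2.665
f 2 4 1
f 5 2 1
f 1 4 3
f 3 5 1
f 2 8 4
f 6 2 5
f 6 8 2
f 4 8 3
f 7 5 3
f 3 8 7
f 7 6 5
f 8 6 7
f 9 46 25
f 46 20 49
f 25 49 14
f 46 49 25
f 9 25 21
f 25 14 26
f 21 26 10
f 25 26 21
f 9 21 30
f 21 10 31
f 30 31 16
f 21 31 30
f 9 30 42
f 30 16 45
f 42 45 19
f 30 45 42
f 9 42 46
f 42 19 50
f 46 50 20
f 42 50 46
f 10 26 37
f 26 14 40
f 37 40 18
f 26 40 37
f 14 49 27
f 49 20 48
f 27 48 13
f 49 48 27
f 20 50 47
f 50 19 43
f 47 43 11
f 50 43 47
f 19 45 44
f 45 16 32
f 44 32 15
f 45 32 44
f 16 31 36
f 31 10 33
f 36 33 17
f 31 33 36
f 12 38 24
f 38 18 39
f 24 39 13
f 38 39 24
f 12 24 22
f 24 13 23
f 22 23 11
f 24 23 22
f 12 22 29
f 22 11 28
f 29 28 15
f 22 28 29
f 12 29 34
f 29 15 35
f 34 35 17
f 29 35 34
f 12 34 38
f 34 17 41
f 38 41 18
f 34 41 38
f 13 39 27
f 39 18 40
f 27 40 14
f 39 40 27
f 11 23 47
f 23 13 48
f 47 48 20
f 23 48 47
f 15 28 44
f 28 11 43
f 44 43 19
f 28 43 44
f 17 35 36
f 35 15 32
f 36 32 16
f 35 32 36
f 18 41 37
f 41 17 33
f 37 33 10
f 41 33 37
f 52 51 55
f 52 55 53
f 53 55 56
f 53 56 54
f 55 51 57
f 55 57 56
f 56 57 58
f 56 58 54
f 57 51 59
f 57 59 58
f 58 59 60
f 58 60 54
f 59 51 61
f 59 61 60
f 60 61 62
f 60 62 54
f 61 51 63
f 61 63 62
f 62 63 64
f 62 64 54
f 63 51 65
f 63 65 64
f 64 65 66
f 64 66 54
f 65 51 67
f 65 67 66
f 66 67 68
f 66 68 54
f 67 51 69
f 67 69 68
f 68 69 70
f 68 70 54
f 69 51 71
f 69 71 70
f 70 71 72
f 70 72 54
f 71 51 73
f 71 73 72
f 72 73 74
f 72 74 54
f 73 51 75
f 73 75 74
f 74 75 76
f 74 76 54
f 75 51 77
f 75 77 76
f 76 77 78
f 76 78 54
f 77 51 79
f 77 79 78
f 78 79 80
f 78 80 54
f 79 51 81
f 79 81 80
f 80 81 82
f 80 82 54
f 81 51 52
f 81 52 82
f 82 52 53
f 82 53 54



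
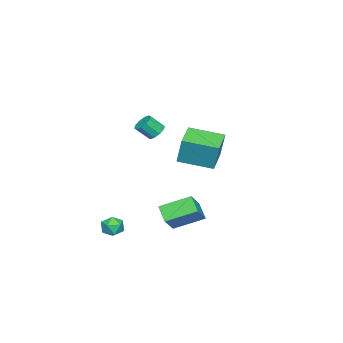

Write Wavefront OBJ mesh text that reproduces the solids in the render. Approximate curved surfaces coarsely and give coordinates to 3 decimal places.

v -3.577 -3.209 0.723
v -3.078 -3.339 0.361
v -2.684 -3.981 1.135
v -3.183 -3.851 1.497
v -2.992 -3.026 0.577
v -2.598 -3.668 1.351
v -3.13 -2.784 0.848
v -2.736 -3.425 1.622
v -3.438 -2.703 1.072
v -3.044 -3.345 1.846
v -3.8 -2.816 1.162
v -3.405 -3.458 1.936
v -4.076 -3.079 1.085
v -3.682 -3.721 1.859
v -4.162 -3.392 0.869
v -3.768 -4.034 1.643
v -4.024 -3.635 0.598
v -3.63 -4.276 1.372
v -3.716 -3.715 0.374
v -3.322 -4.357 1.148
v -3.355 -3.602 0.284
v -2.96 -4.244 1.058
v 0.187 -0.733 -3.383
v -0.629 0.765 -2.666
v 0.751 -0.088 -4.089
v -0.065 1.41 -3.372
v 1.445 -0.59 -2.248
v 0.629 0.908 -1.531
v 2.009 0.055 -2.954
v 1.193 1.553 -2.237
v 2.774 1.483 2.971
v 2.973 1.851 4.526
v 2.283 3.272 2.611
v 2.482 3.64 4.165
v 4.278 1.84 2.695
v 4.477 2.208 4.249
v 3.787 3.629 2.334
v 3.986 3.997 3.889
v 4.144 -1.385 -2.527
v 4.567 -1.936 -2.529
v 3.413 -1.944 -3.171
v 3.836 -2.495 -3.173
v 3.51 -2.31 -2.589
v 3.962 -1.964 -2.191
v 4.018 -1.916 -3.509
v 4.47 -1.57 -3.111
v 4.489 -2.264 -3.136
v 4.175 -2.507 -2.567
v 3.805 -1.373 -3.133
v 3.491 -1.616 -2.564
f 2 1 5
f 2 5 3
f 3 5 6
f 3 6 4
f 5 1 7
f 5 7 6
f 6 7 8
f 6 8 4
f 7 1 9
f 7 9 8
f 8 9 10
f 8 10 4
f 9 1 11
f 9 11 10
f 10 11 12
f 10 12 4
f 11 1 13
f 11 13 12
f 12 13 14
f 12 14 4
f 13 1 15
f 13 15 14
f 14 15 16
f 14 16 4
f 15 1 17
f 15 17 16
f 16 17 18
f 16 18 4
f 17 1 19
f 17 19 18
f 18 19 20
f 18 20 4
f 19 1 21
f 19 21 20
f 20 21 22
f 20 22 4
f 21 1 2
f 21 2 22
f 22 2 3
f 22 3 4
f 24 26 23
f 27 24 23
f 23 26 25
f 25 27 23
f 24 30 26
f 28 24 27
f 28 30 24
f 26 30 25
f 29 27 25
f 25 30 29
f 29 28 27
f 30 28 29
f 32 34 31
f 35 32 31
f 31 34 33
f 33 35 31
f 32 38 34
f 36 32 35
f 36 38 32
f 34 38 33
f 37 35 33
f 33 38 37
f 37 36 35
f 38 36 37
f 39 50 44
f 39 44 40
f 39 40 46
f 39 46 49
f 39 49 50
f 40 44 48
f 44 50 43
f 50 49 41
f 49 46 45
f 46 40 47
f 42 48 43
f 42 43 41
f 42 41 45
f 42 45 47
f 42 47 48
f 43 48 44
f 41 43 50
f 45 41 49
f 47 45 46
f 48 47 40



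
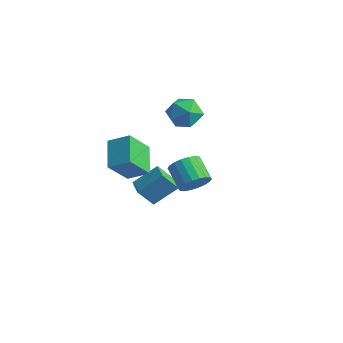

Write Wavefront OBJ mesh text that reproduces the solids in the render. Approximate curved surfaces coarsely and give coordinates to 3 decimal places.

v -3.026 -0.227 -1.823
v -3.337 -1.58 -0.155
v -4.275 1.181 -0.913
v -4.585 -0.172 0.755
v -1.835 0.372 -1.115
v -2.145 -0.981 0.553
v -3.083 1.78 -0.205
v -3.394 0.427 1.463
v -1.531 3.982 3.542
v -0.73 3.959 2.609
v -2.83 2.941 2.451
v -2.029 2.918 1.518
v -1.797 2.28 2.545
v -0.994 2.924 3.218
v -2.566 3.976 1.842
v -1.763 4.62 2.515
v -1.369 3.955 1.558
v -0.894 2.907 1.992
v -2.666 3.993 3.068
v -2.191 2.945 3.502
v 4.381 -3.062 3.134
v 4.836 -3.253 3.958
v 3.594 -2.709 4.769
v 3.139 -2.518 3.946
v 4.956 -2.852 3.873
v 3.715 -2.308 4.685
v 4.963 -2.493 3.642
v 3.722 -1.949 4.454
v 4.854 -2.246 3.311
v 3.613 -1.702 4.123
v 4.652 -2.161 2.945
v 3.41 -1.617 3.756
v 4.396 -2.254 2.616
v 3.154 -1.71 3.428
v 4.137 -2.508 2.389
v 2.895 -1.963 3.201
v 3.926 -2.871 2.311
v 2.684 -2.327 3.122
v 3.805 -3.272 2.395
v 2.564 -2.728 3.207
v 3.798 -3.631 2.626
v 2.557 -3.087 3.438
v 3.907 -3.878 2.957
v 2.666 -3.334 3.769
v 4.11 -3.963 3.324
v 2.868 -3.419 4.135
v 4.366 -3.87 3.652
v 3.124 -3.326 4.464
v 4.625 -3.617 3.879
v 3.383 -3.072 4.691
v -1.529 0.339 -3.738
v -2.126 -0.407 -2.48
v -2.519 1.05 -3.787
v -3.116 0.303 -2.529
v -0.684 1.597 -2.591
v -1.281 0.85 -1.333
v -1.674 2.307 -2.64
v -2.271 1.561 -1.382
f 2 4 1
f 5 2 1
f 1 4 3
f 3 5 1
f 2 8 4
f 6 2 5
f 6 8 2
f 4 8 3
f 7 5 3
f 3 8 7
f 7 6 5
f 8 6 7
f 9 20 14
f 9 14 10
f 9 10 16
f 9 16 19
f 9 19 20
f 10 14 18
f 14 20 13
f 20 19 11
f 19 16 15
f 16 10 17
f 12 18 13
f 12 13 11
f 12 11 15
f 12 15 17
f 12 17 18
f 13 18 14
f 11 13 20
f 15 11 19
f 17 15 16
f 18 17 10
f 22 21 25
f 22 25 23
f 23 25 26
f 23 26 24
f 25 21 27
f 25 27 26
f 26 27 28
f 26 28 24
f 27 21 29
f 27 29 28
f 28 29 30
f 28 30 24
f 29 21 31
f 29 31 30
f 30 31 32
f 30 32 24
f 31 21 33
f 31 33 32
f 32 33 34
f 32 34 24
f 33 21 35
f 33 35 34
f 34 35 36
f 34 36 24
f 35 21 37
f 35 37 36
f 36 37 38
f 36 38 24
f 37 21 39
f 37 39 38
f 38 39 40
f 38 40 24
f 39 21 41
f 39 41 40
f 40 41 42
f 40 42 24
f 41 21 43
f 41 43 42
f 42 43 44
f 42 44 24
f 43 21 45
f 43 45 44
f 44 45 46
f 44 46 24
f 45 21 47
f 45 47 46
f 46 47 48
f 46 48 24
f 47 21 49
f 47 49 48
f 48 49 50
f 48 50 24
f 49 21 22
f 49 22 50
f 50 22 23
f 50 23 24
f 52 54 51
f 55 52 51
f 51 54 53
f 53 55 51
f 52 58 54
f 56 52 55
f 56 58 52
f 54 58 53
f 57 55 53
f 53 58 57
f 57 56 55
f 58 56 57



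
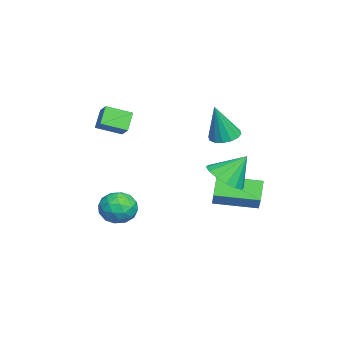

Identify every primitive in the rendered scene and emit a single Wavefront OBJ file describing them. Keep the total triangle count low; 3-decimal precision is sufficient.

v -0.97 1.531 2.177
v -0.353 1.158 1.939
v -0.49 1.109 4.083
v -0.234 1.529 1.991
v -0.312 1.901 2.093
v -0.567 2.174 2.218
v -0.93 2.274 2.331
v -1.304 2.175 2.404
v -1.588 1.904 2.416
v -1.707 1.532 2.363
v -1.629 1.161 2.261
v -1.374 0.888 2.137
v -1.011 0.788 2.023
v -0.637 0.886 1.951
v -0.215 -2.739 3.379
v 0.116 -3.896 3.842
v 0.361 -2.388 3.845
v 0.692 -3.545 4.308
v 0.508 -2.855 2.572
v 0.839 -4.012 3.035
v 1.084 -2.504 3.038
v 1.415 -3.661 3.501
v 3.546 -1.841 -1.176
v 4.222 -2.16 -0.631
v 2.658 -2.96 -0.729
v 3.334 -3.279 -0.184
v 2.913 -2.481 0.021
v 3.462 -1.789 -0.255
v 3.418 -3.331 -1.105
v 3.967 -2.639 -1.381
v 4.143 -3.081 -0.587
v 3.832 -2.556 0.108
v 3.048 -2.564 -1.468
v 2.737 -2.039 -0.773
v 3.962 -1.902 -0.943
v 2.918 -3.218 -0.417
v 2.671 -2.749 -0.297
v 3.068 -2.937 0.023
v 3.515 -1.684 -0.722
v 3.913 -1.872 -0.402
v 3.143 -2.061 -0.019
v 2.967 -3.248 -0.958
v 3.365 -3.436 -0.638
v 3.812 -2.183 -1.383
v 4.209 -2.371 -1.063
v 3.737 -3.059 -1.341
v 4.313 -2.631 -0.597
v 3.791 -3.289 -0.334
v 3.84 -3.319 -0.875
v 4.163 -2.912 -1.037
v 4.13 -2.322 -0.188
v 3.608 -2.981 0.075
v 3.361 -2.511 0.195
v 3.683 -2.105 0.033
v 4.084 -2.864 -0.162
v 3.272 -2.139 -1.435
v 2.75 -2.798 -1.172
v 3.197 -3.015 -1.393
v 3.519 -2.609 -1.555
v 3.089 -1.831 -1.026
v 2.567 -2.489 -0.763
v 2.717 -2.208 -0.323
v 3.04 -1.801 -0.485
v 2.796 -2.256 -1.198
v 2.559 1.938 1.037
v 3.481 1.684 1.394
v 2.341 2.862 2.263
v 3.564 2.107 1.09
v 3.378 2.485 0.771
v 2.973 2.717 0.525
v 2.457 2.74 0.415
v 1.969 2.549 0.472
v 1.638 2.193 0.681
v 1.555 1.77 0.985
v 1.741 1.392 1.303
v 2.146 1.16 1.55
v 2.662 1.137 1.659
v 3.15 1.328 1.602
v -0.761 1.003 -2.022
v -1.579 1.047 -1.16
v -0.905 3.095 -2.264
v -1.724 3.138 -1.402
v 0.244 1.182 -1.078
v -0.575 1.225 -0.216
v 0.099 3.273 -1.32
v -0.719 3.317 -0.458
f 2 1 4
f 2 4 3
f 4 1 5
f 4 5 3
f 5 1 6
f 5 6 3
f 6 1 7
f 6 7 3
f 7 1 8
f 7 8 3
f 8 1 9
f 8 9 3
f 9 1 10
f 9 10 3
f 10 1 11
f 10 11 3
f 11 1 12
f 11 12 3
f 12 1 13
f 12 13 3
f 13 1 14
f 13 14 3
f 14 1 2
f 14 2 3
f 16 18 15
f 19 16 15
f 15 18 17
f 17 19 15
f 16 22 18
f 20 16 19
f 20 22 16
f 18 22 17
f 21 19 17
f 17 22 21
f 21 20 19
f 22 20 21
f 23 60 39
f 60 34 63
f 39 63 28
f 60 63 39
f 23 39 35
f 39 28 40
f 35 40 24
f 39 40 35
f 23 35 44
f 35 24 45
f 44 45 30
f 35 45 44
f 23 44 56
f 44 30 59
f 56 59 33
f 44 59 56
f 23 56 60
f 56 33 64
f 60 64 34
f 56 64 60
f 24 40 51
f 40 28 54
f 51 54 32
f 40 54 51
f 28 63 41
f 63 34 62
f 41 62 27
f 63 62 41
f 34 64 61
f 64 33 57
f 61 57 25
f 64 57 61
f 33 59 58
f 59 30 46
f 58 46 29
f 59 46 58
f 30 45 50
f 45 24 47
f 50 47 31
f 45 47 50
f 26 52 38
f 52 32 53
f 38 53 27
f 52 53 38
f 26 38 36
f 38 27 37
f 36 37 25
f 38 37 36
f 26 36 43
f 36 25 42
f 43 42 29
f 36 42 43
f 26 43 48
f 43 29 49
f 48 49 31
f 43 49 48
f 26 48 52
f 48 31 55
f 52 55 32
f 48 55 52
f 27 53 41
f 53 32 54
f 41 54 28
f 53 54 41
f 25 37 61
f 37 27 62
f 61 62 34
f 37 62 61
f 29 42 58
f 42 25 57
f 58 57 33
f 42 57 58
f 31 49 50
f 49 29 46
f 50 46 30
f 49 46 50
f 32 55 51
f 55 31 47
f 51 47 24
f 55 47 51
f 66 65 68
f 66 68 67
f 68 65 69
f 68 69 67
f 69 65 70
f 69 70 67
f 70 65 71
f 70 71 67
f 71 65 72
f 71 72 67
f 72 65 73
f 72 73 67
f 73 65 74
f 73 74 67
f 74 65 75
f 74 75 67
f 75 65 76
f 75 76 67
f 76 65 77
f 76 77 67
f 77 65 78
f 77 78 67
f 78 65 66
f 78 66 67
f 80 82 79
f 83 80 79
f 79 82 81
f 81 83 79
f 80 86 82
f 84 80 83
f 84 86 80
f 82 86 81
f 85 83 81
f 81 86 85
f 85 84 83
f 86 84 85



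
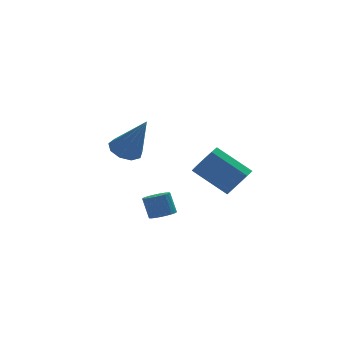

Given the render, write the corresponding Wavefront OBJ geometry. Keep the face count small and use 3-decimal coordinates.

v -2.126 0.358 -2.945
v -1.613 0.644 -2.993
v -1.76 1.068 -2.044
v -2.274 0.782 -1.995
v -1.77 0.805 -3.089
v -1.917 1.23 -2.14
v -1.989 0.889 -3.161
v -2.136 1.314 -2.212
v -2.232 0.881 -3.195
v -2.379 1.306 -2.246
v -2.457 0.783 -3.186
v -2.604 1.207 -2.237
v -2.624 0.611 -3.135
v -2.771 1.036 -2.186
v -2.706 0.395 -3.051
v -2.853 0.82 -2.102
v -2.687 0.173 -2.949
v -2.834 0.598 -2
v -2.571 -0.017 -2.846
v -2.718 0.407 -1.897
v -2.379 -0.143 -2.76
v -2.526 0.282 -1.811
v -2.143 -0.182 -2.706
v -2.29 0.243 -1.757
v -1.904 -0.127 -2.693
v -2.051 0.297 -1.744
v -1.703 0.011 -2.724
v -1.85 0.435 -1.775
v -1.576 0.209 -2.793
v -1.723 0.634 -1.844
v -1.544 0.433 -2.888
v -1.691 0.857 -1.939
v -4.097 -0.947 1.718
v -3.509 -0.515 1.715
v -3.483 -1.773 3.502
v -3.887 -0.288 1.95
v -4.363 -0.37 2.076
v -4.715 -0.721 2.035
v -4.777 -1.179 1.844
v -4.522 -1.528 1.595
v -4.067 -1.605 1.403
v -3.627 -1.374 1.358
v -3.406 -0.944 1.482
v 0.49 -1.532 -0.588
v 0.963 -1.649 0.034
v -0.177 -0.644 1.09
v -0.65 -0.528 0.468
v 1.112 -1.201 -0.231
v -0.028 -0.197 0.825
v 0.97 -0.909 -0.662
v -0.17 0.095 0.393
v 0.603 -0.908 -1.059
v -0.537 0.096 -0.004
v 0.183 -1.2 -1.235
v -0.957 -0.195 -0.18
v -0.093 -1.646 -1.109
v -1.233 -0.642 -0.053
v -0.097 -2.04 -0.738
v -1.236 -1.035 0.317
v 0.174 -2.196 -0.297
v -0.966 -1.191 0.758
v 0.593 -2.041 0.008
v -0.547 -1.037 1.063
f 2 1 5
f 2 5 3
f 3 5 6
f 3 6 4
f 5 1 7
f 5 7 6
f 6 7 8
f 6 8 4
f 7 1 9
f 7 9 8
f 8 9 10
f 8 10 4
f 9 1 11
f 9 11 10
f 10 11 12
f 10 12 4
f 11 1 13
f 11 13 12
f 12 13 14
f 12 14 4
f 13 1 15
f 13 15 14
f 14 15 16
f 14 16 4
f 15 1 17
f 15 17 16
f 16 17 18
f 16 18 4
f 17 1 19
f 17 19 18
f 18 19 20
f 18 20 4
f 19 1 21
f 19 21 20
f 20 21 22
f 20 22 4
f 21 1 23
f 21 23 22
f 22 23 24
f 22 24 4
f 23 1 25
f 23 25 24
f 24 25 26
f 24 26 4
f 25 1 27
f 25 27 26
f 26 27 28
f 26 28 4
f 27 1 29
f 27 29 28
f 28 29 30
f 28 30 4
f 29 1 31
f 29 31 30
f 30 31 32
f 30 32 4
f 31 1 2
f 31 2 32
f 32 2 3
f 32 3 4
f 34 33 36
f 34 36 35
f 36 33 37
f 36 37 35
f 37 33 38
f 37 38 35
f 38 33 39
f 38 39 35
f 39 33 40
f 39 40 35
f 40 33 41
f 40 41 35
f 41 33 42
f 41 42 35
f 42 33 43
f 42 43 35
f 43 33 34
f 43 34 35
f 45 44 48
f 45 48 46
f 46 48 49
f 46 49 47
f 48 44 50
f 48 50 49
f 49 50 51
f 49 51 47
f 50 44 52
f 50 52 51
f 51 52 53
f 51 53 47
f 52 44 54
f 52 54 53
f 53 54 55
f 53 55 47
f 54 44 56
f 54 56 55
f 55 56 57
f 55 57 47
f 56 44 58
f 56 58 57
f 57 58 59
f 57 59 47
f 58 44 60
f 58 60 59
f 59 60 61
f 59 61 47
f 60 44 62
f 60 62 61
f 61 62 63
f 61 63 47
f 62 44 45
f 62 45 63
f 63 45 46
f 63 46 47



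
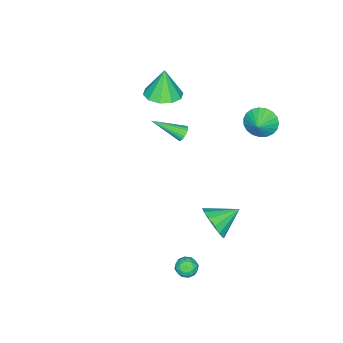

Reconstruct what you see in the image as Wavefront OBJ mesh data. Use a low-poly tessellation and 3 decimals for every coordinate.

v -3.531 2.886 2.656
v -3.037 2.683 1.871
v -2.629 3.194 3.144
v -3.134 3.062 1.811
v -3.3 3.41 1.898
v -3.506 3.667 2.116
v -3.716 3.789 2.427
v -3.894 3.755 2.778
v -4.009 3.571 3.108
v -4.042 3.268 3.36
v -3.986 2.9 3.49
v -3.852 2.528 3.476
v -3.662 2.219 3.32
v -3.449 2.025 3.05
v -3.251 1.98 2.711
v -3.101 2.091 2.363
v -3.025 2.34 2.066
v 0.425 2.543 -3.03
v 1.137 3.041 -2.388
v -0.785 3.397 -2.35
v 1.106 3.361 -2.846
v 0.892 3.462 -3.353
v 0.554 3.316 -3.773
v 0.181 2.963 -3.994
v -0.127 2.498 -3.957
v -0.286 2.045 -3.671
v -0.255 1.725 -3.214
v -0.042 1.624 -2.707
v 0.297 1.77 -2.287
v 0.67 2.123 -2.066
v 0.978 2.588 -2.103
v -2.498 -2.594 2.993
v -1.783 -3.4 3.066
v -2.782 -2.686 4.747
v -1.455 -2.825 3.149
v -1.525 -2.161 3.172
v -1.967 -1.663 3.127
v -2.612 -1.521 3.03
v -3.213 -1.788 2.919
v -3.542 -2.363 2.836
v -3.471 -3.027 2.813
v -3.029 -3.525 2.858
v -2.384 -3.667 2.955
v -3.476 -1.961 -0.982
v -3.309 -2.164 -1.431
v -2.624 -3.479 0.022
v -3.153 -2.044 -1.381
v -3.047 -1.911 -1.271
v -3.005 -1.786 -1.117
v -3.035 -1.687 -0.942
v -3.133 -1.63 -0.774
v -3.282 -1.624 -0.637
v -3.461 -1.668 -0.552
v -3.642 -1.757 -0.533
v -3.798 -1.878 -0.583
v -3.905 -2.01 -0.693
v -3.947 -2.135 -0.847
v -3.916 -2.234 -1.022
v -3.819 -2.291 -1.191
v -3.67 -2.298 -1.327
v -3.491 -2.253 -1.412
v 3.46 3.526 -3.394
v 3.807 3.761 -2.895
v 4.153 2.739 -3.505
v 4.5 2.974 -3.006
v 3.913 2.712 -2.9
v 3.485 3.198 -2.831
v 4.475 3.302 -3.569
v 4.047 3.788 -3.5
v 4.435 3.622 -3.003
v 4.087 3.258 -2.589
v 3.873 3.242 -3.811
v 3.525 2.878 -3.397
v 3.573 3.713 -3.134
v 4.387 2.787 -3.266
v 4.042 2.633 -3.203
v 4.246 2.771 -2.91
v 3.383 3.382 -3.097
v 3.587 3.52 -2.804
v 3.649 2.903 -2.807
v 4.373 2.98 -3.596
v 4.577 3.118 -3.303
v 3.714 3.729 -3.49
v 3.918 3.867 -3.197
v 4.311 3.597 -3.593
v 4.146 3.769 -2.905
v 4.553 3.307 -2.97
v 4.539 3.499 -3.301
v 4.287 3.785 -3.261
v 3.941 3.555 -2.662
v 4.349 3.092 -2.727
v 4.004 2.938 -2.665
v 3.752 3.224 -2.624
v 4.31 3.474 -2.725
v 3.611 3.408 -3.673
v 4.019 2.945 -3.738
v 4.208 3.276 -3.776
v 3.956 3.562 -3.735
v 3.407 3.193 -3.43
v 3.814 2.731 -3.495
v 3.673 2.715 -3.139
v 3.421 3.001 -3.099
v 3.65 3.026 -3.675
f 2 1 4
f 2 4 3
f 4 1 5
f 4 5 3
f 5 1 6
f 5 6 3
f 6 1 7
f 6 7 3
f 7 1 8
f 7 8 3
f 8 1 9
f 8 9 3
f 9 1 10
f 9 10 3
f 10 1 11
f 10 11 3
f 11 1 12
f 11 12 3
f 12 1 13
f 12 13 3
f 13 1 14
f 13 14 3
f 14 1 15
f 14 15 3
f 15 1 16
f 15 16 3
f 16 1 17
f 16 17 3
f 17 1 2
f 17 2 3
f 19 18 21
f 19 21 20
f 21 18 22
f 21 22 20
f 22 18 23
f 22 23 20
f 23 18 24
f 23 24 20
f 24 18 25
f 24 25 20
f 25 18 26
f 25 26 20
f 26 18 27
f 26 27 20
f 27 18 28
f 27 28 20
f 28 18 29
f 28 29 20
f 29 18 30
f 29 30 20
f 30 18 31
f 30 31 20
f 31 18 19
f 31 19 20
f 33 32 35
f 33 35 34
f 35 32 36
f 35 36 34
f 36 32 37
f 36 37 34
f 37 32 38
f 37 38 34
f 38 32 39
f 38 39 34
f 39 32 40
f 39 40 34
f 40 32 41
f 40 41 34
f 41 32 42
f 41 42 34
f 42 32 43
f 42 43 34
f 43 32 33
f 43 33 34
f 45 44 47
f 45 47 46
f 47 44 48
f 47 48 46
f 48 44 49
f 48 49 46
f 49 44 50
f 49 50 46
f 50 44 51
f 50 51 46
f 51 44 52
f 51 52 46
f 52 44 53
f 52 53 46
f 53 44 54
f 53 54 46
f 54 44 55
f 54 55 46
f 55 44 56
f 55 56 46
f 56 44 57
f 56 57 46
f 57 44 58
f 57 58 46
f 58 44 59
f 58 59 46
f 59 44 60
f 59 60 46
f 60 44 61
f 60 61 46
f 61 44 45
f 61 45 46
f 62 99 78
f 99 73 102
f 78 102 67
f 99 102 78
f 62 78 74
f 78 67 79
f 74 79 63
f 78 79 74
f 62 74 83
f 74 63 84
f 83 84 69
f 74 84 83
f 62 83 95
f 83 69 98
f 95 98 72
f 83 98 95
f 62 95 99
f 95 72 103
f 99 103 73
f 95 103 99
f 63 79 90
f 79 67 93
f 90 93 71
f 79 93 90
f 67 102 80
f 102 73 101
f 80 101 66
f 102 101 80
f 73 103 100
f 103 72 96
f 100 96 64
f 103 96 100
f 72 98 97
f 98 69 85
f 97 85 68
f 98 85 97
f 69 84 89
f 84 63 86
f 89 86 70
f 84 86 89
f 65 91 77
f 91 71 92
f 77 92 66
f 91 92 77
f 65 77 75
f 77 66 76
f 75 76 64
f 77 76 75
f 65 75 82
f 75 64 81
f 82 81 68
f 75 81 82
f 65 82 87
f 82 68 88
f 87 88 70
f 82 88 87
f 65 87 91
f 87 70 94
f 91 94 71
f 87 94 91
f 66 92 80
f 92 71 93
f 80 93 67
f 92 93 80
f 64 76 100
f 76 66 101
f 100 101 73
f 76 101 100
f 68 81 97
f 81 64 96
f 97 96 72
f 81 96 97
f 70 88 89
f 88 68 85
f 89 85 69
f 88 85 89
f 71 94 90
f 94 70 86
f 90 86 63
f 94 86 90



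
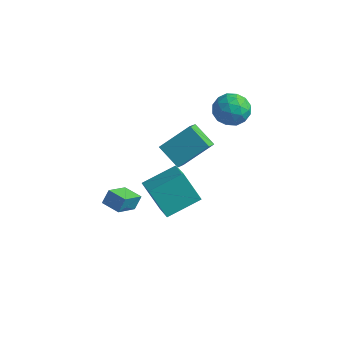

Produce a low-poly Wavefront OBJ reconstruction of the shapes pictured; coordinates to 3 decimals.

v -2.316 1.774 -3.942
v -2.102 2.075 -3.508
v -2.884 1.106 -3.198
v -2.481 2.237 -3.652
v -2.763 2.127 -3.966
v -2.783 1.811 -4.266
v -2.53 1.473 -4.376
v -2.151 1.312 -4.232
v -1.869 1.422 -3.917
v -1.849 1.738 -3.617
v -1.4 1.327 -1.238
v -2.752 1.506 -0.345
v -1.823 2.461 -2.106
v -3.175 2.64 -1.213
v -0.365 2.7 0.053
v -1.717 2.879 0.946
v -0.788 3.834 -0.815
v -2.14 4.013 0.078
v -0.213 3.63 3.05
v 0.739 4.082 2.801
v 0.621 2.318 3.859
v 1.573 2.77 3.61
v 0.92 3.246 4.331
v 0.404 4.057 3.831
v 0.956 2.343 2.829
v 0.44 3.154 2.329
v 1.461 3.287 2.665
v 1.439 3.844 3.593
v -0.079 2.556 3.067
v -0.101 3.113 3.995
v 0.19 3.971 2.855
v 1.17 2.429 3.805
v 0.786 2.709 4.229
v 1.346 2.974 4.083
v -0.007 3.956 3.46
v 0.553 4.222 3.314
v 0.659 3.731 4.213
v 0.807 2.178 3.346
v 1.367 2.444 3.2
v 0.014 3.426 2.577
v 0.574 3.691 2.431
v 0.701 2.669 2.447
v 1.174 3.769 2.628
v 1.664 2.998 3.103
v 1.301 2.747 2.644
v 0.998 3.224 2.351
v 1.161 4.097 3.173
v 1.651 3.326 3.649
v 1.267 3.606 4.072
v 0.964 4.082 3.779
v 1.586 3.63 3.093
v -0.291 3.074 3.011
v 0.199 2.303 3.487
v 0.396 2.318 2.881
v 0.093 2.794 2.588
v -0.304 3.402 3.557
v 0.186 2.631 4.032
v 0.362 3.176 4.309
v 0.059 3.653 4.016
v -0.226 2.77 3.567
v -1.96 -1.15 -0.969
v -0.708 -2.265 -0.095
v -0.977 0.521 -0.245
v 0.274 -0.593 0.63
v -0.834 -1.127 -2.55
v 0.417 -2.241 -1.675
v 0.148 0.545 -1.825
v 1.4 -0.57 -0.951
v -2.625 -2.306 -1.855
v -2.643 -3.669 -1.036
v -2.519 -1.852 -1.097
v -2.537 -3.215 -0.278
v -1.523 -2.385 -1.962
v -1.541 -3.748 -1.143
v -1.417 -1.931 -1.204
v -1.435 -3.294 -0.385
f 2 1 4
f 2 4 3
f 4 1 5
f 4 5 3
f 5 1 6
f 5 6 3
f 6 1 7
f 6 7 3
f 7 1 8
f 7 8 3
f 8 1 9
f 8 9 3
f 9 1 10
f 9 10 3
f 10 1 2
f 10 2 3
f 12 14 11
f 15 12 11
f 11 14 13
f 13 15 11
f 12 18 14
f 16 12 15
f 16 18 12
f 14 18 13
f 17 15 13
f 13 18 17
f 17 16 15
f 18 16 17
f 19 56 35
f 56 30 59
f 35 59 24
f 56 59 35
f 19 35 31
f 35 24 36
f 31 36 20
f 35 36 31
f 19 31 40
f 31 20 41
f 40 41 26
f 31 41 40
f 19 40 52
f 40 26 55
f 52 55 29
f 40 55 52
f 19 52 56
f 52 29 60
f 56 60 30
f 52 60 56
f 20 36 47
f 36 24 50
f 47 50 28
f 36 50 47
f 24 59 37
f 59 30 58
f 37 58 23
f 59 58 37
f 30 60 57
f 60 29 53
f 57 53 21
f 60 53 57
f 29 55 54
f 55 26 42
f 54 42 25
f 55 42 54
f 26 41 46
f 41 20 43
f 46 43 27
f 41 43 46
f 22 48 34
f 48 28 49
f 34 49 23
f 48 49 34
f 22 34 32
f 34 23 33
f 32 33 21
f 34 33 32
f 22 32 39
f 32 21 38
f 39 38 25
f 32 38 39
f 22 39 44
f 39 25 45
f 44 45 27
f 39 45 44
f 22 44 48
f 44 27 51
f 48 51 28
f 44 51 48
f 23 49 37
f 49 28 50
f 37 50 24
f 49 50 37
f 21 33 57
f 33 23 58
f 57 58 30
f 33 58 57
f 25 38 54
f 38 21 53
f 54 53 29
f 38 53 54
f 27 45 46
f 45 25 42
f 46 42 26
f 45 42 46
f 28 51 47
f 51 27 43
f 47 43 20
f 51 43 47
f 62 64 61
f 65 62 61
f 61 64 63
f 63 65 61
f 62 68 64
f 66 62 65
f 66 68 62
f 64 68 63
f 67 65 63
f 63 68 67
f 67 66 65
f 68 66 67
f 70 72 69
f 73 70 69
f 69 72 71
f 71 73 69
f 70 76 72
f 74 70 73
f 74 76 70
f 72 76 71
f 75 73 71
f 71 76 75
f 75 74 73
f 76 74 75



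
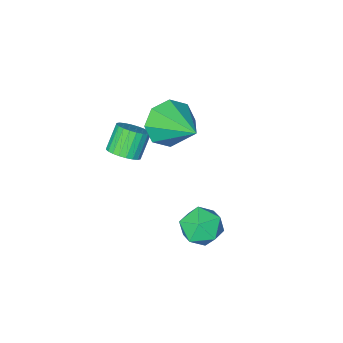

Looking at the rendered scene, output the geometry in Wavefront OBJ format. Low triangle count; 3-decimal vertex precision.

v 0.376 -0.466 -0.059
v 0.879 -0.877 0.714
v 0.424 1.286 0.839
v 1.351 -0.607 0.165
v 1.252 -0.255 -0.516
v 0.64 -0.027 -0.93
v -0.126 -0.056 -0.833
v -0.598 -0.325 -0.284
v -0.499 -0.677 0.397
v 0.113 -0.906 0.811
v 0.675 3.172 -2.25
v 1.198 3.64 -2.786
v 1.182 1.96 -2.814
v 1.705 2.428 -3.35
v 1.864 2.413 -2.481
v 1.55 3.161 -2.133
v 0.83 2.439 -3.467
v 0.516 3.187 -3.119
v 1.294 3.187 -3.538
v 1.933 3.171 -2.929
v 0.447 2.429 -2.671
v 1.086 2.413 -2.062
v 1.814 -1.304 -1.783
v 2.322 -1.65 -1.543
v 1.694 -1.943 -0.637
v 1.186 -1.596 -0.877
v 2.365 -1.419 -1.438
v 1.737 -1.712 -0.533
v 2.324 -1.17 -1.386
v 1.696 -1.463 -0.48
v 2.206 -0.942 -1.394
v 1.578 -1.234 -0.489
v 2.028 -0.768 -1.461
v 1.4 -1.061 -0.556
v 1.817 -0.676 -1.578
v 1.189 -0.969 -0.672
v 1.606 -0.68 -1.725
v 0.978 -0.973 -0.82
v 1.426 -0.778 -1.881
v 0.799 -1.071 -0.976
v 1.306 -0.957 -2.023
v 0.678 -1.25 -1.117
v 1.263 -1.188 -2.127
v 0.635 -1.481 -1.222
v 1.304 -1.437 -2.18
v 0.676 -1.73 -1.274
v 1.422 -1.666 -2.171
v 0.794 -1.958 -1.266
v 1.6 -1.839 -2.104
v 0.972 -2.132 -1.199
v 1.811 -1.931 -1.988
v 1.183 -2.224 -1.082
v 2.022 -1.927 -1.84
v 1.394 -2.22 -0.935
v 2.201 -1.829 -1.684
v 1.574 -2.122 -0.779
f 2 1 4
f 2 4 3
f 4 1 5
f 4 5 3
f 5 1 6
f 5 6 3
f 6 1 7
f 6 7 3
f 7 1 8
f 7 8 3
f 8 1 9
f 8 9 3
f 9 1 10
f 9 10 3
f 10 1 2
f 10 2 3
f 11 22 16
f 11 16 12
f 11 12 18
f 11 18 21
f 11 21 22
f 12 16 20
f 16 22 15
f 22 21 13
f 21 18 17
f 18 12 19
f 14 20 15
f 14 15 13
f 14 13 17
f 14 17 19
f 14 19 20
f 15 20 16
f 13 15 22
f 17 13 21
f 19 17 18
f 20 19 12
f 24 23 27
f 24 27 25
f 25 27 28
f 25 28 26
f 27 23 29
f 27 29 28
f 28 29 30
f 28 30 26
f 29 23 31
f 29 31 30
f 30 31 32
f 30 32 26
f 31 23 33
f 31 33 32
f 32 33 34
f 32 34 26
f 33 23 35
f 33 35 34
f 34 35 36
f 34 36 26
f 35 23 37
f 35 37 36
f 36 37 38
f 36 38 26
f 37 23 39
f 37 39 38
f 38 39 40
f 38 40 26
f 39 23 41
f 39 41 40
f 40 41 42
f 40 42 26
f 41 23 43
f 41 43 42
f 42 43 44
f 42 44 26
f 43 23 45
f 43 45 44
f 44 45 46
f 44 46 26
f 45 23 47
f 45 47 46
f 46 47 48
f 46 48 26
f 47 23 49
f 47 49 48
f 48 49 50
f 48 50 26
f 49 23 51
f 49 51 50
f 50 51 52
f 50 52 26
f 51 23 53
f 51 53 52
f 52 53 54
f 52 54 26
f 53 23 55
f 53 55 54
f 54 55 56
f 54 56 26
f 55 23 24
f 55 24 56
f 56 24 25
f 56 25 26



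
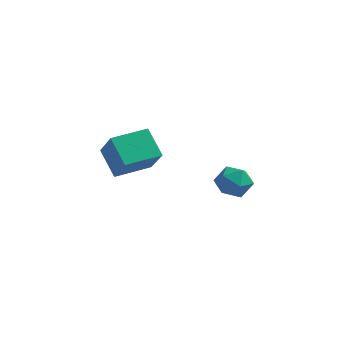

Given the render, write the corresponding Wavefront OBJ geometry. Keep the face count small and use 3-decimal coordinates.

v -1.345 -5.394 1.957
v -2.464 -4.4 3.16
v -2.297 -4.41 0.26
v -3.416 -3.417 1.463
v 0.136 -3.823 2.037
v -0.983 -2.83 3.24
v -0.816 -2.84 0.34
v -1.935 -1.846 1.543
v 1.542 3.427 -3.92
v 2.595 3.178 -4.411
v 1.705 1.882 -2.789
v 2.758 1.633 -3.28
v 2.638 2.588 -2.582
v 2.538 3.543 -3.282
v 1.762 1.517 -3.918
v 1.662 2.472 -4.618
v 2.731 1.998 -4.41
v 3.272 2.659 -3.584
v 1.028 2.401 -3.616
v 1.569 3.062 -2.79
f 2 4 1
f 5 2 1
f 1 4 3
f 3 5 1
f 2 8 4
f 6 2 5
f 6 8 2
f 4 8 3
f 7 5 3
f 3 8 7
f 7 6 5
f 8 6 7
f 9 20 14
f 9 14 10
f 9 10 16
f 9 16 19
f 9 19 20
f 10 14 18
f 14 20 13
f 20 19 11
f 19 16 15
f 16 10 17
f 12 18 13
f 12 13 11
f 12 11 15
f 12 15 17
f 12 17 18
f 13 18 14
f 11 13 20
f 15 11 19
f 17 15 16
f 18 17 10

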